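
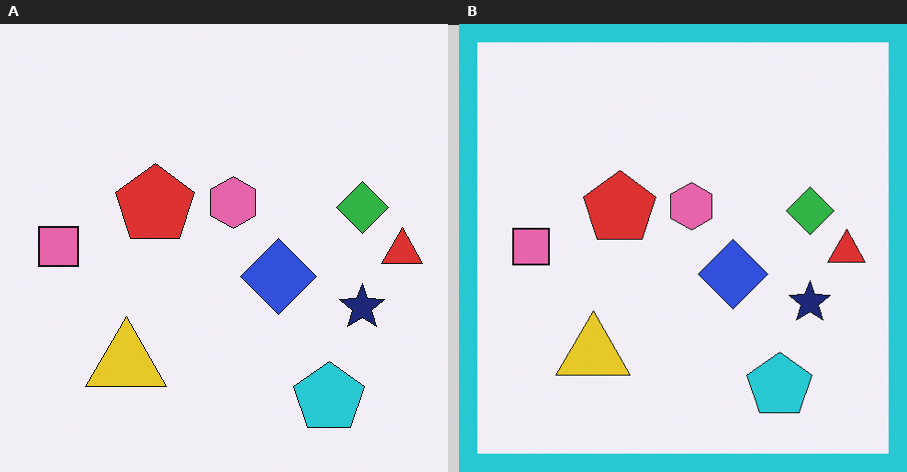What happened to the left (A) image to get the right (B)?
The right (B) image is the left (A) framed with a cyan border.

A solid cyan frame runs around the edge of the right (B) image, with the content slightly shrunk inside it.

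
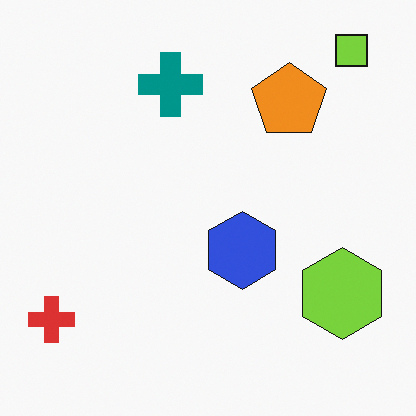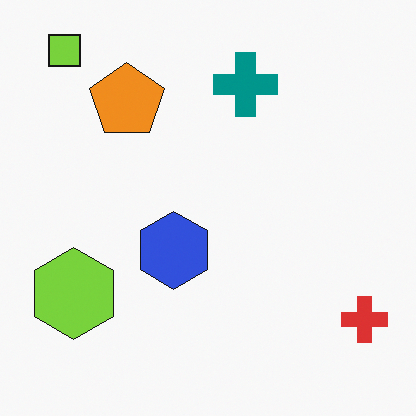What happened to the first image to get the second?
This is the original image flipped horizontally (left ↔ right).

The red cross is in the bottom-left of the first image and the bottom-right of the second — shapes on opposite sides of the vertical midline have swapped in a mirror flip.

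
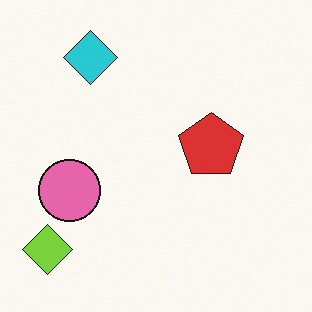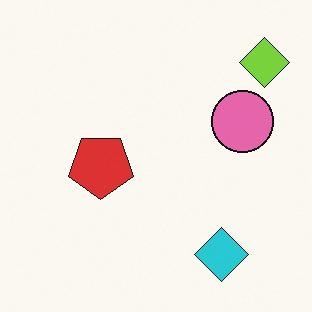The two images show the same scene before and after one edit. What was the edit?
It was rotated 180°.

The lime diamond sits in the bottom-left of the first image and the top-right of the second — consistent with a whole-image 180° rotation.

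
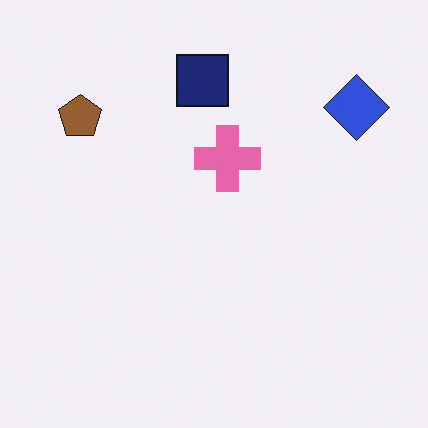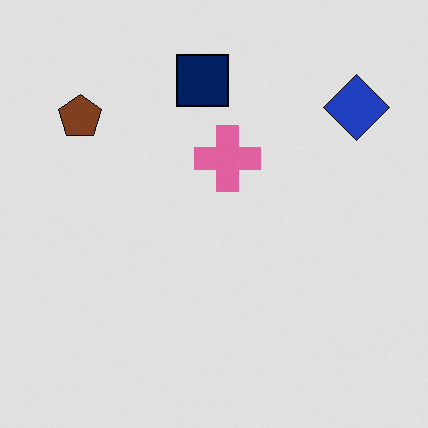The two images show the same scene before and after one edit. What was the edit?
It was posterized to a reduced palette.

Each flat color has snapped to a coarser quantized level — most visibly, the near-white background has dropped to a flat grey.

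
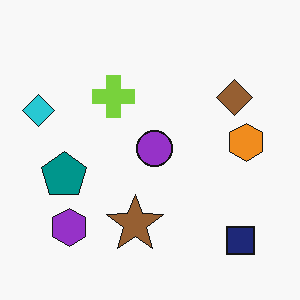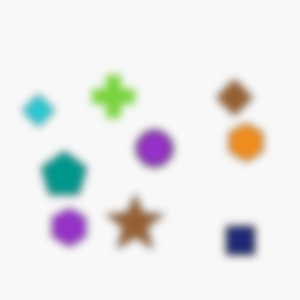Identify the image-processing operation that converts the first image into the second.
The image was moderately blurred.

Shape edges and outlines are uniformly softened across the whole image.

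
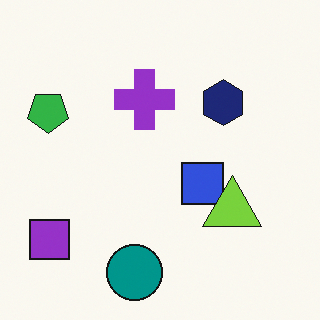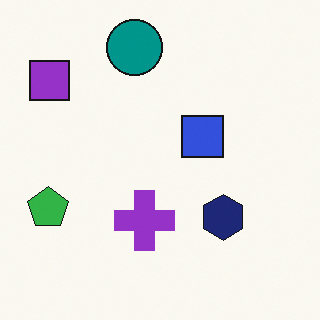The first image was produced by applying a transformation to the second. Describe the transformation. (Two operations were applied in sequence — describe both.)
The transformation is: flipped vertically (top ↔ bottom), then overlaid with an additional lime triangle.

The teal circle is in the top of the second image and the bottom of the first — shapes on opposite sides of the horizontal midline have swapped in a mirror flip. A lime triangle appears in the first image that is absent from the second.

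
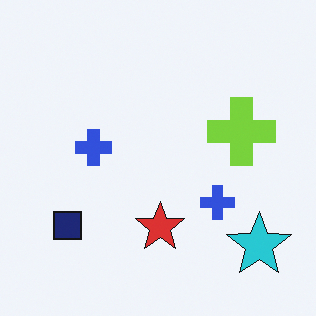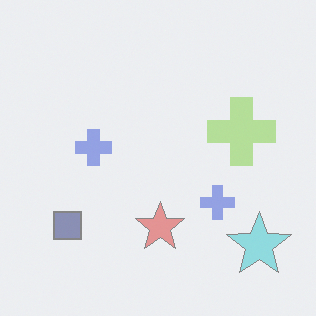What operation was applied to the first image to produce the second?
This is the original image given much lower contrast.

Tones are pushed toward mid-grey across the whole image — a global contrast change.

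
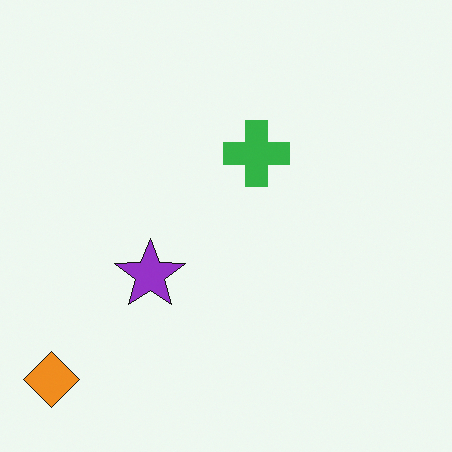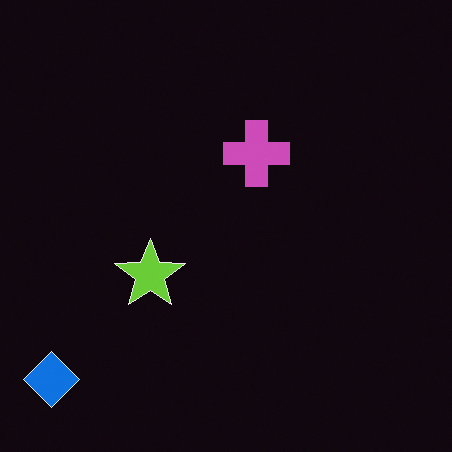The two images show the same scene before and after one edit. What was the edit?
It was color-inverted (negative).

The light background has become dark and every shape's color is its complement — a photographic negative.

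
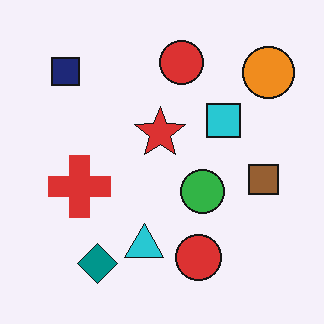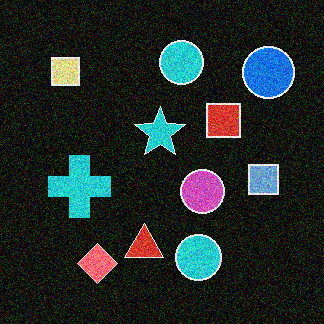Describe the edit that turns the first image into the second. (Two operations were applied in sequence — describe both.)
The second image is the first color-inverted (negative), then degraded with moderate additive noise.

The light background has become dark and every shape's color is its complement — a photographic negative. Random speckle covers the whole image, including the flat background.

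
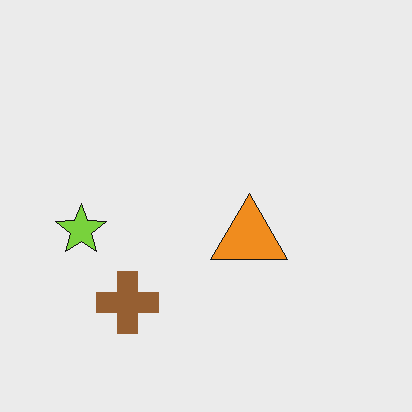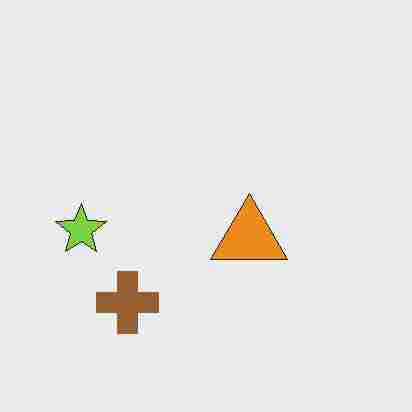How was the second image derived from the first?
It was heavily JPEG-compressed with obvious blocking artifacts.

Blocky 8×8 compression artifacts appear around shape edges and the flat background shows ringing — characteristic JPEG degradation.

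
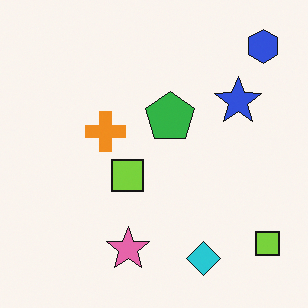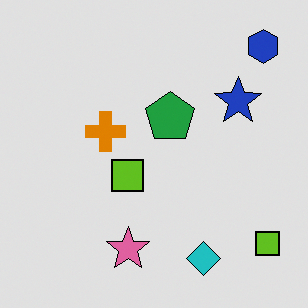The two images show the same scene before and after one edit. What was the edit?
The image was moderately posterized.

Each flat color has snapped to a coarser quantized level — most visibly, the near-white background has dropped to a flat grey.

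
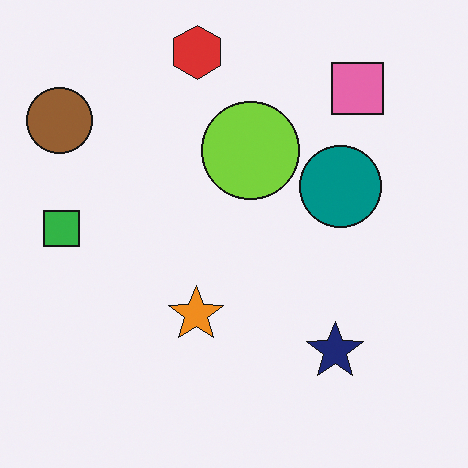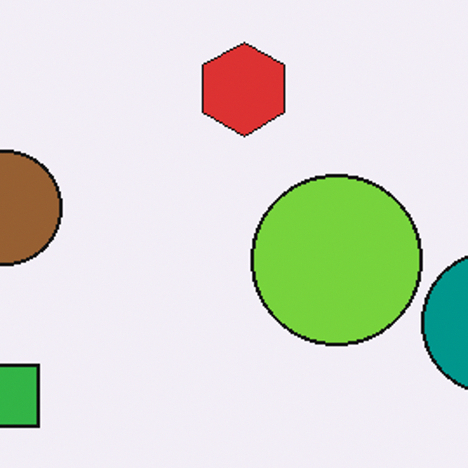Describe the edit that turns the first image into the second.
Cropped to a noticeably smaller region and rescaled.

The visible shapes are larger and the field of view is narrower; shapes near the original edges may be partly or wholly outside the frame — a crop-and-rescale.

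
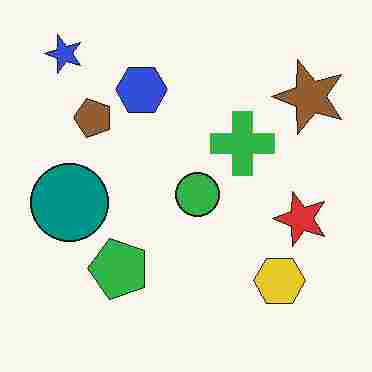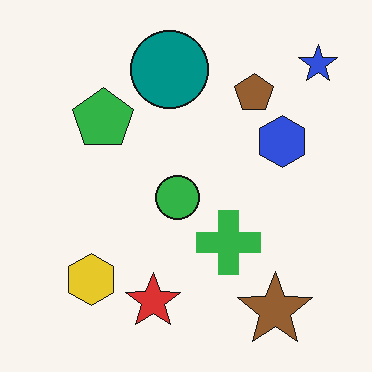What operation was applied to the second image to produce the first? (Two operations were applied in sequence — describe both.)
Rotated 90° counter-clockwise, then heavily JPEG-compressed with obvious blocking artifacts.

The blue star sits in the top-right of the second image and the top-left of the first — consistent with a whole-image 90° counter-clockwise rotation. Blocky 8×8 compression artifacts appear around shape edges and the flat background shows ringing — characteristic JPEG degradation.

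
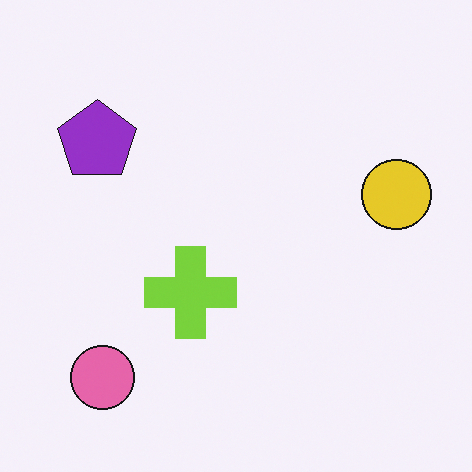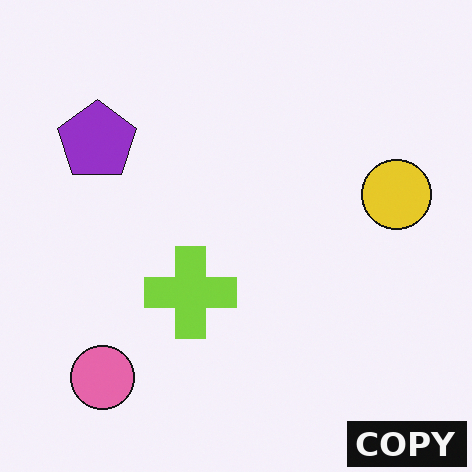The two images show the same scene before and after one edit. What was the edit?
This is the original image watermarked with the text "COPY" in the lower-right corner.

A dark label reading "COPY" appears in the lower-right corner.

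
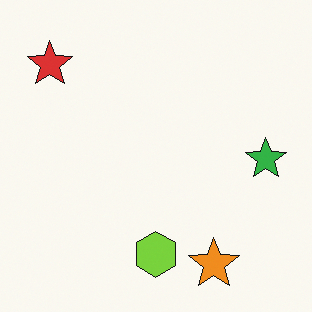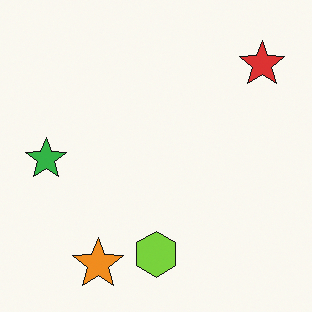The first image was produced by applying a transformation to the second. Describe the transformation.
The image was flipped horizontally (left ↔ right).

The green star is in the left of the second image and the right of the first — shapes on opposite sides of the vertical midline have swapped in a mirror flip.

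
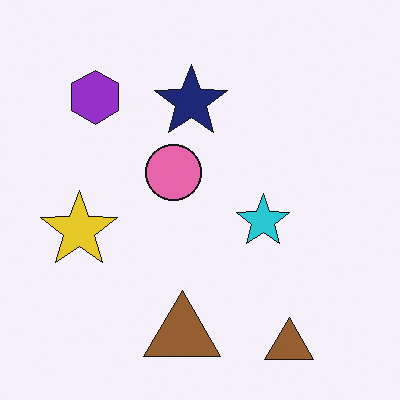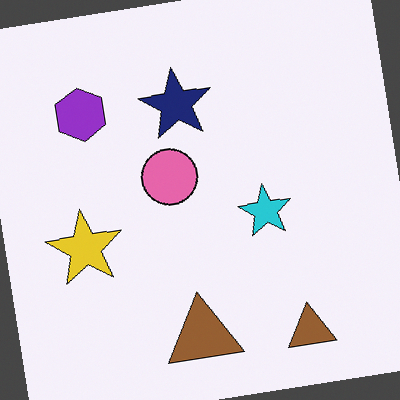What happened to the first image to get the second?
The image was rotated counter-clockwise by a few degrees.

Every shape is tilted by the same angle and the image corners show triangular fill wedges — a whole-image rotation by a non-right angle.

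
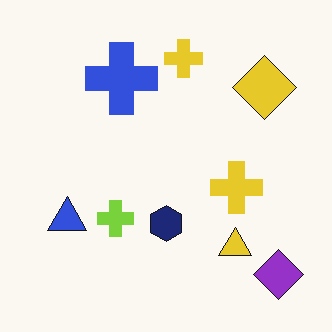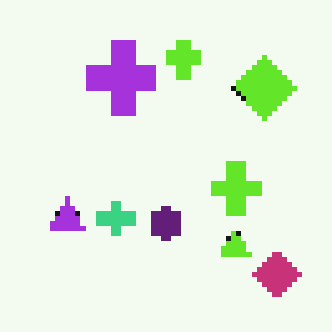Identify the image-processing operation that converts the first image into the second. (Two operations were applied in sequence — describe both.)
It was hue-shifted by a small amount, then lightly pixelated (a mild mosaic effect).

Every shape's color has rotated by the same amount around the hue wheel — a uniform hue shift. Shapes are reduced to large square blocks; fine edges and outlines are lost — a downscale-then-upscale (mosaic) effect.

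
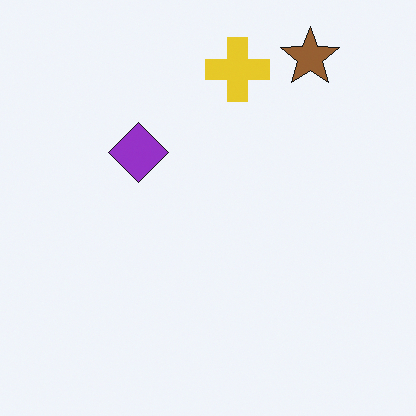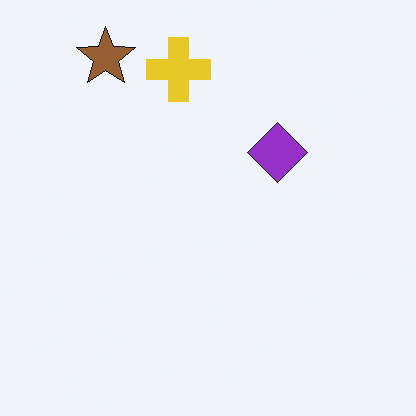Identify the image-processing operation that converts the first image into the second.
The second image is the first flipped horizontally (left ↔ right).

The brown star is in the top-right of the first image and the top-left of the second — shapes on opposite sides of the vertical midline have swapped in a mirror flip.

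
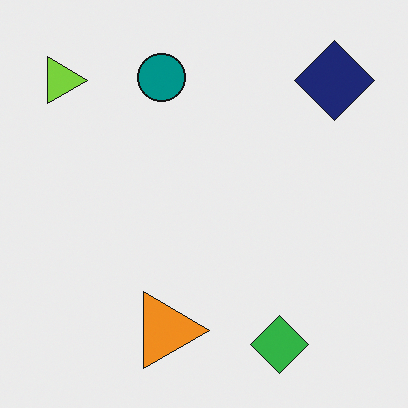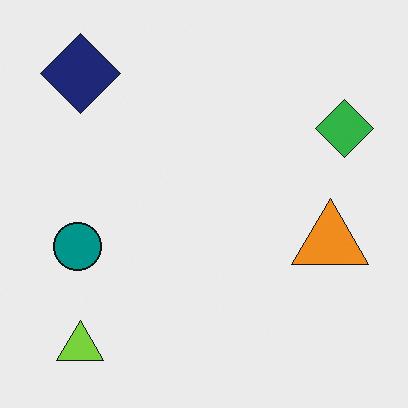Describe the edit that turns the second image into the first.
The first image is the second rotated 90° clockwise.

The lime triangle sits in the bottom-left of the second image and the top-left of the first — consistent with a whole-image 90° clockwise rotation.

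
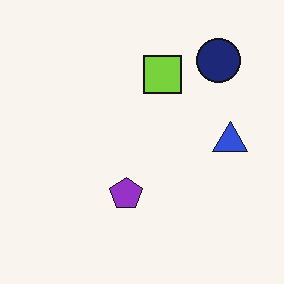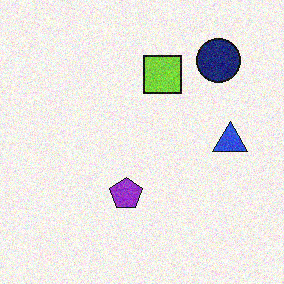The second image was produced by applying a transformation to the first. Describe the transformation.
The transformation is: degraded with visible gaussian noise.

Random speckle covers the whole image, including the flat background.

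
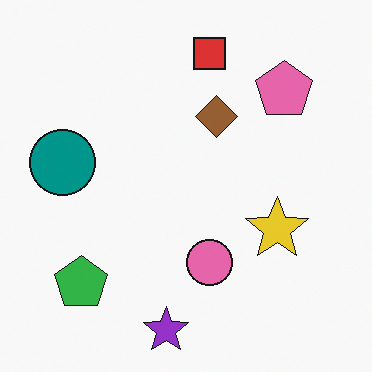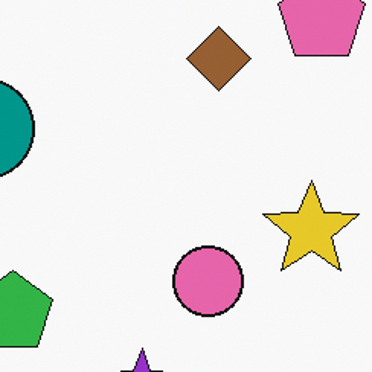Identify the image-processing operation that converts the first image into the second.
It was cropped slightly and scaled back up.

The visible shapes are larger and the field of view is narrower; shapes near the original edges may be partly or wholly outside the frame — a crop-and-rescale.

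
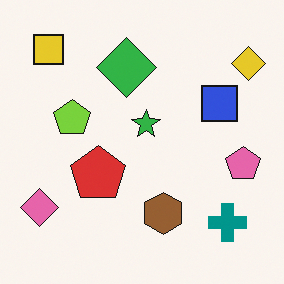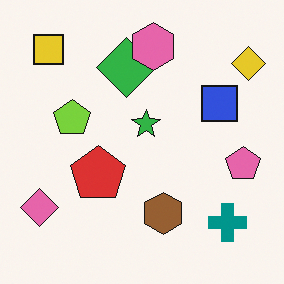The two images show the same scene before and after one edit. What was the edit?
The transformation is: overlaid with an additional pink hexagon.

A pink hexagon appears in the second image that is absent from the first.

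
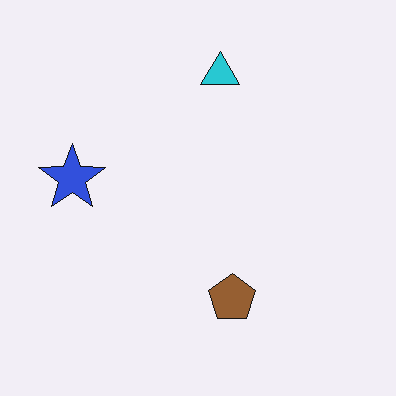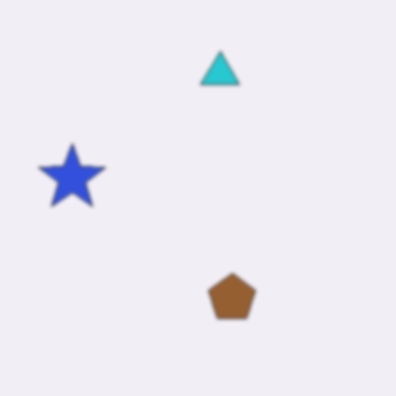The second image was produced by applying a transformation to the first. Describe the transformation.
The image was given a subtle gaussian blur.

Shape edges and outlines are uniformly softened across the whole image.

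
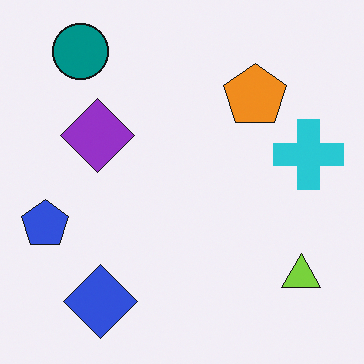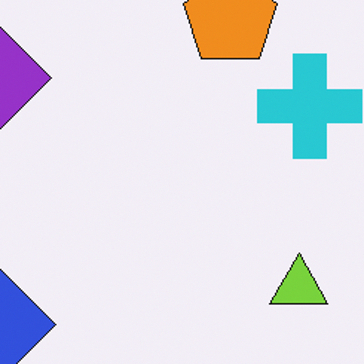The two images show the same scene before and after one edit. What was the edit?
The second image is the first cropped to a modestly smaller region and rescaled.

The visible shapes are larger and the field of view is narrower; shapes near the original edges may be partly or wholly outside the frame — a crop-and-rescale.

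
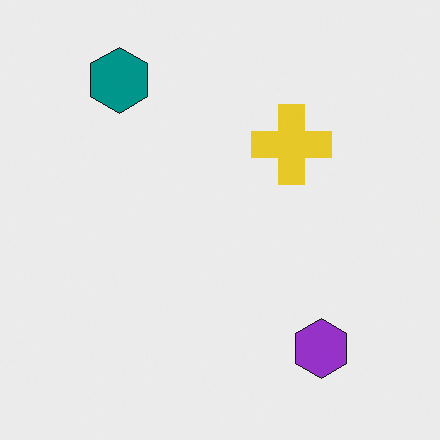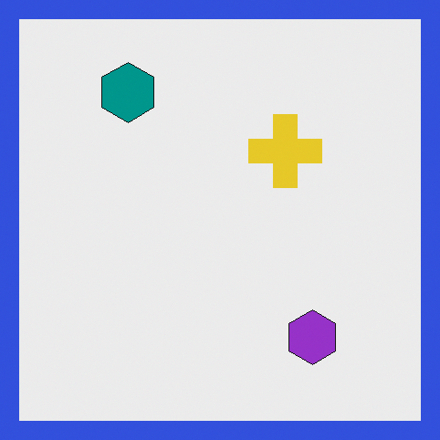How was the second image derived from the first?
The transformation is: framed with a blue border.

A solid blue frame runs around the edge of the second image, with the content slightly shrunk inside it.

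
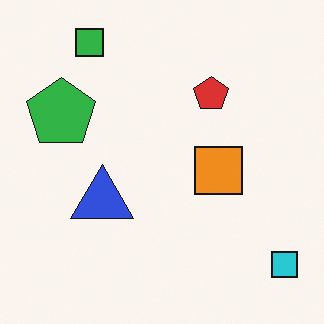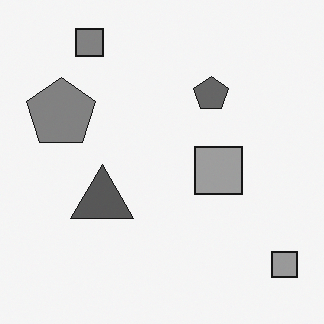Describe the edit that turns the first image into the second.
The second image is the first converted to grayscale.

All color is removed — every shape is now a shade of grey.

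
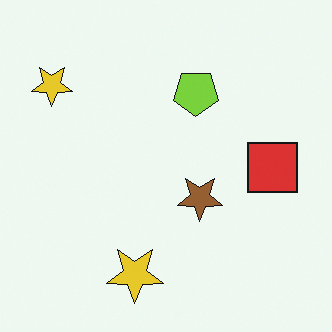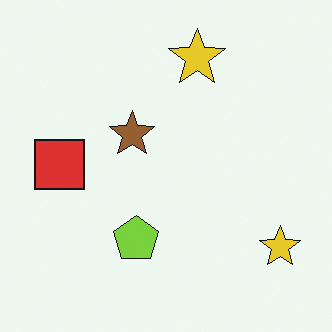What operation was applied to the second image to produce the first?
Rotated 180°.

The red square sits in the left of the second image and the right of the first — consistent with a whole-image 180° rotation.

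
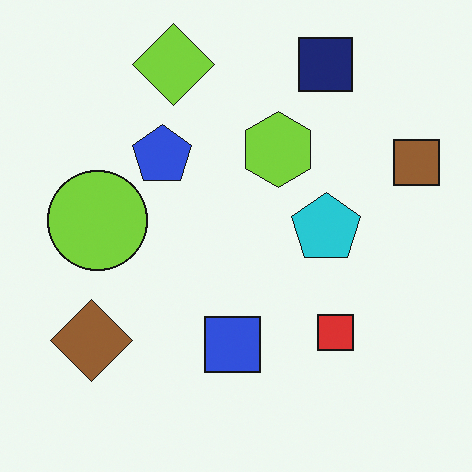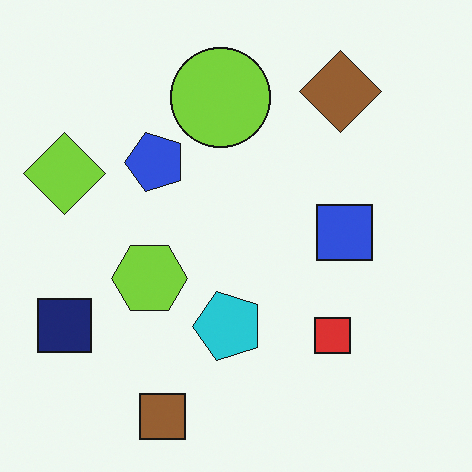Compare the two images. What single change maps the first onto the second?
It was transposed (reflected across the top-left ↔ bottom-right diagonal).

Shapes have swapped their row and column positions — what was in the top-right is now in the bottom-left — a diagonal reflection.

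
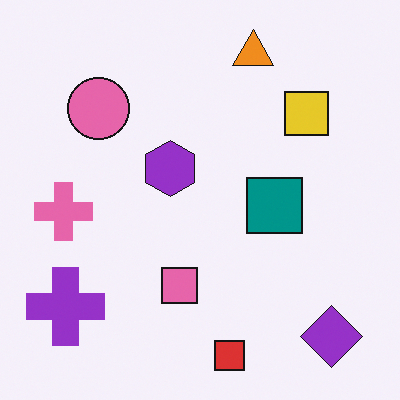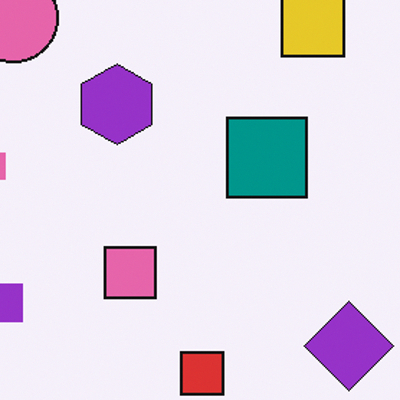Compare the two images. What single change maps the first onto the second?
It was cropped to a modestly smaller region and rescaled.

The visible shapes are larger and the field of view is narrower; shapes near the original edges may be partly or wholly outside the frame — a crop-and-rescale.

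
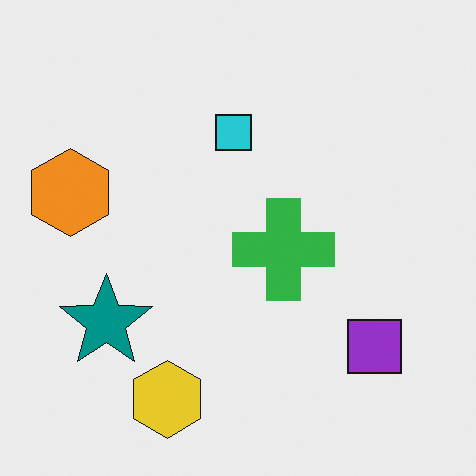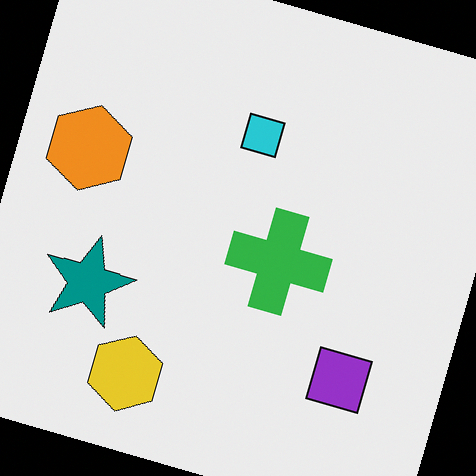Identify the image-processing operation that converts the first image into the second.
The second image is the first rotated clockwise by a moderate amount.

Every shape is tilted by the same angle and the image corners show triangular fill wedges — a whole-image rotation by a non-right angle.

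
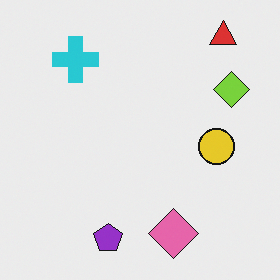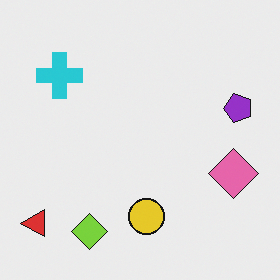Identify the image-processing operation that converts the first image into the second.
The image was transposed (reflected across the top-left ↔ bottom-right diagonal).

Shapes have swapped their row and column positions — what was in the top-right is now in the bottom-left — a diagonal reflection.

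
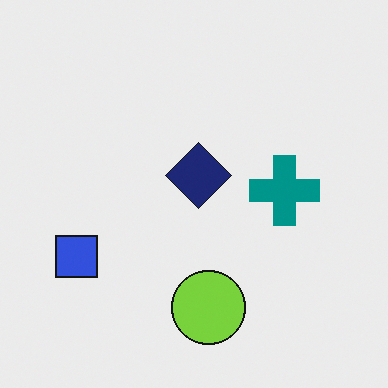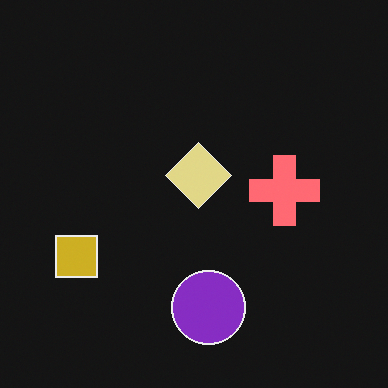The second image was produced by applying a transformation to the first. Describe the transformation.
This is the original image color-inverted (negative).

The light background has become dark and every shape's color is its complement — a photographic negative.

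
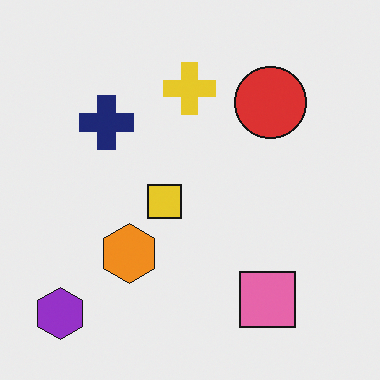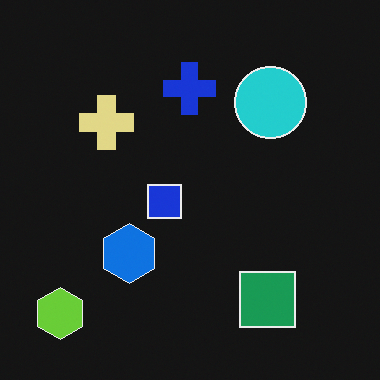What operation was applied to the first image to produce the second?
It was color-inverted (negative).

The light background has become dark and every shape's color is its complement — a photographic negative.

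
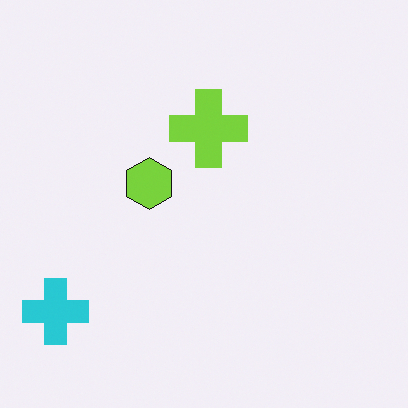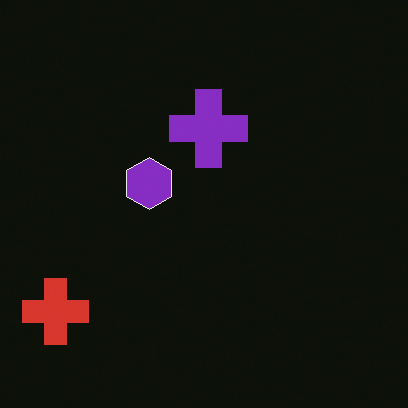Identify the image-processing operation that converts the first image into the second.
The image was color-inverted (negative).

The light background has become dark and every shape's color is its complement — a photographic negative.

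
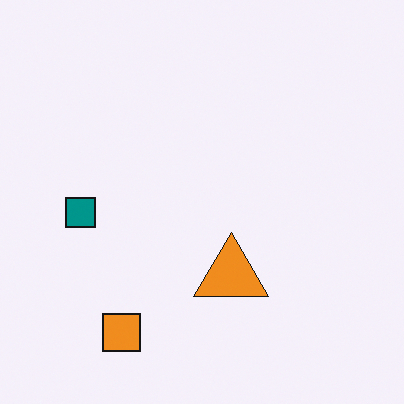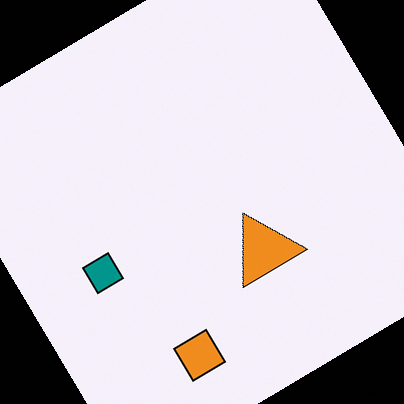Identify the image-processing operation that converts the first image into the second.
The second image is the first rotated counter-clockwise by a large amount — several tens of degrees.

Every shape is tilted by the same angle and the image corners show triangular fill wedges — a whole-image rotation by a non-right angle.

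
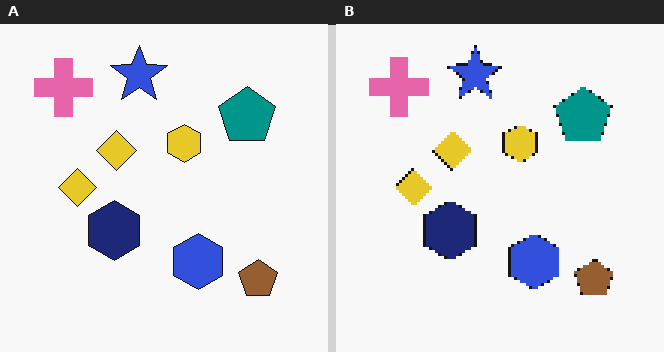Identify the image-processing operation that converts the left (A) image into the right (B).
The image was mildly pixelated.

Shapes are reduced to large square blocks; fine edges and outlines are lost — a downscale-then-upscale (mosaic) effect.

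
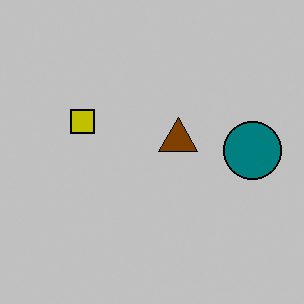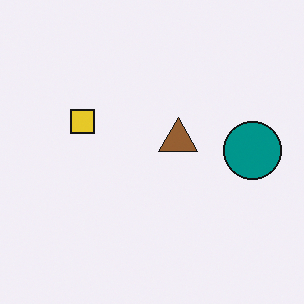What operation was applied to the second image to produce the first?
It was aggressively posterized.

Each flat color has snapped to a coarser quantized level — most visibly, the near-white background has dropped to a flat grey.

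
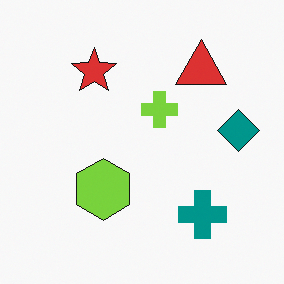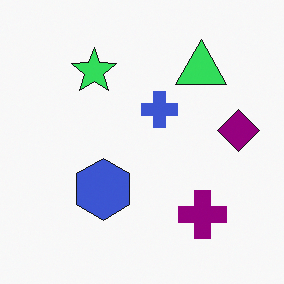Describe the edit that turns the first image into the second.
The image was hue-shifted noticeably.

Every shape's color has rotated by the same amount around the hue wheel — a uniform hue shift.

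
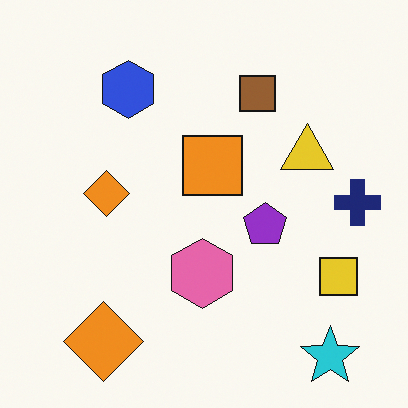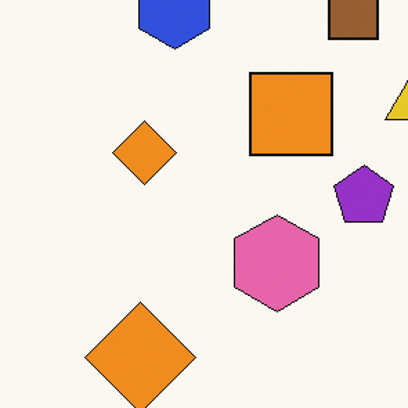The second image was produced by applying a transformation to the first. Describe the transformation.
This is the original image cropped slightly and scaled back up.

The visible shapes are larger and the field of view is narrower; shapes near the original edges may be partly or wholly outside the frame — a crop-and-rescale.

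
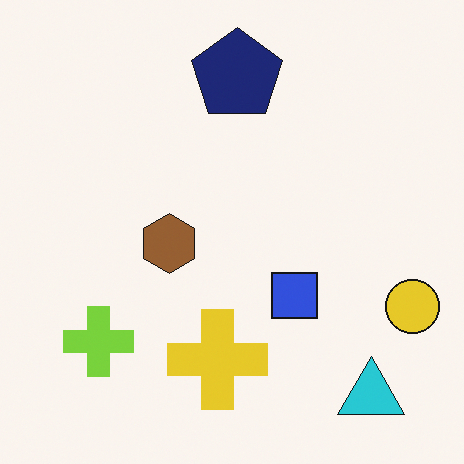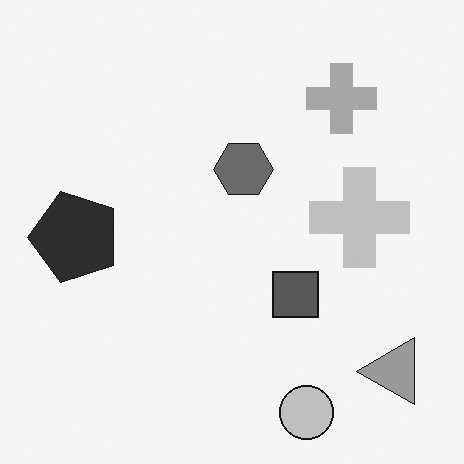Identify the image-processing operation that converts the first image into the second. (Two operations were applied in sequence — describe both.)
This is the original image converted to grayscale, then transposed (reflected across the top-left ↔ bottom-right diagonal).

All color is removed — every shape is now a shade of grey. Shapes have swapped their row and column positions — what was in the top-right is now in the bottom-left — a diagonal reflection.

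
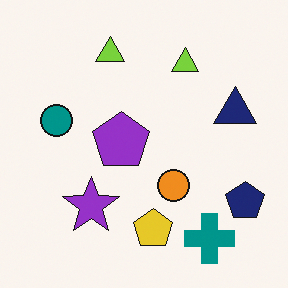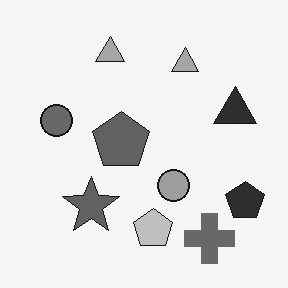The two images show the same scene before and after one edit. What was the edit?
The image was converted to grayscale.

All color is removed — every shape is now a shade of grey.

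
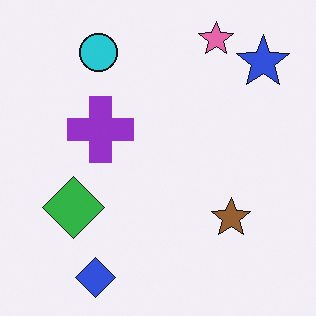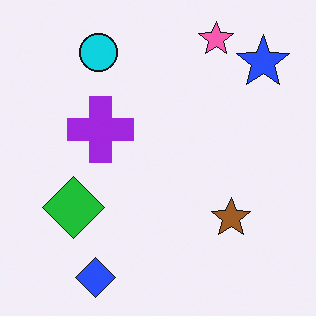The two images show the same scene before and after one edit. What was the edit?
Slightly oversaturated.

All colors are more vivid — a global saturation change.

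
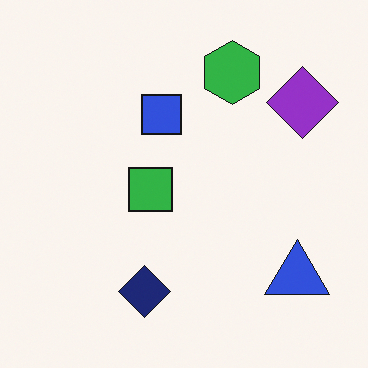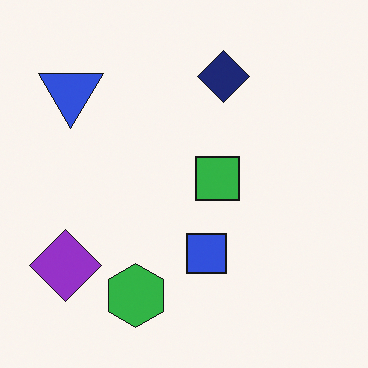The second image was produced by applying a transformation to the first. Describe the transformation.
The second image is the first rotated 180°.

The blue triangle sits in the bottom-right of the first image and the top-left of the second — consistent with a whole-image 180° rotation.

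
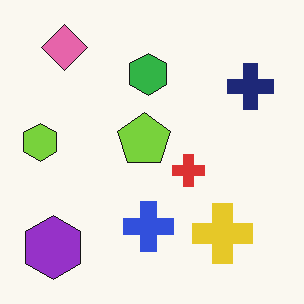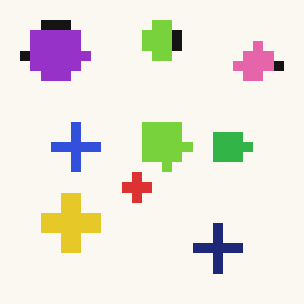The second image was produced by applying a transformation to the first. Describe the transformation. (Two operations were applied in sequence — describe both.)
The transformation is: rotated 90° clockwise, then heavily pixelated into large blocks.

The purple hexagon sits in the bottom-left of the first image and the top-left of the second — consistent with a whole-image 90° clockwise rotation. Shapes are reduced to large square blocks; fine edges and outlines are lost — a downscale-then-upscale (mosaic) effect.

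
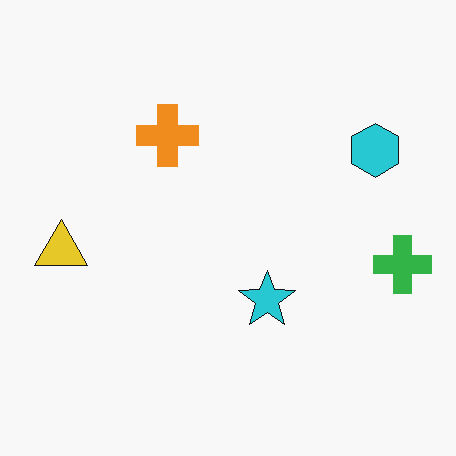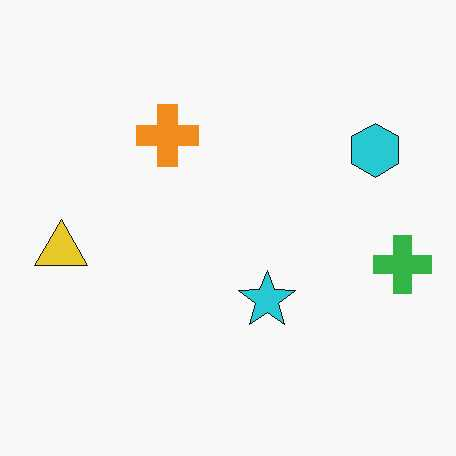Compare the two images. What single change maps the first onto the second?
The transformation is: JPEG-compressed with visible artifacts.

Blocky 8×8 compression artifacts appear around shape edges and the flat background shows ringing — characteristic JPEG degradation.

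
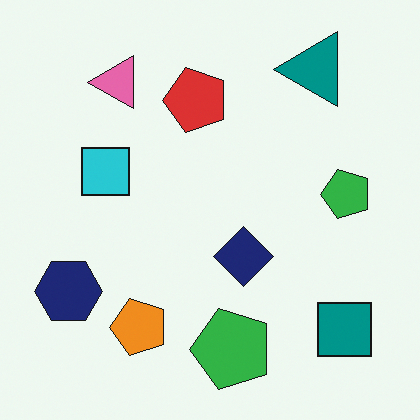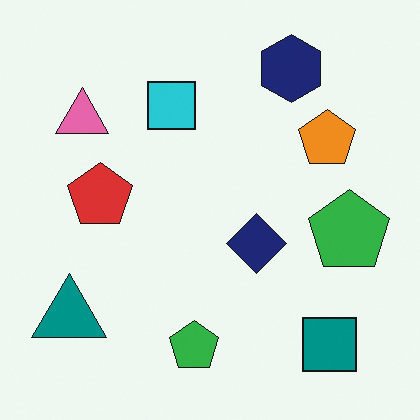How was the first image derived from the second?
The first image is the second transposed (reflected across the top-left ↔ bottom-right diagonal).

Shapes have swapped their row and column positions — what was in the top-right is now in the bottom-left — a diagonal reflection.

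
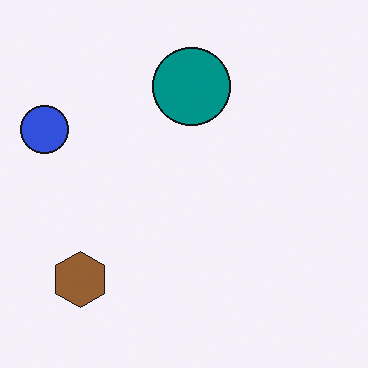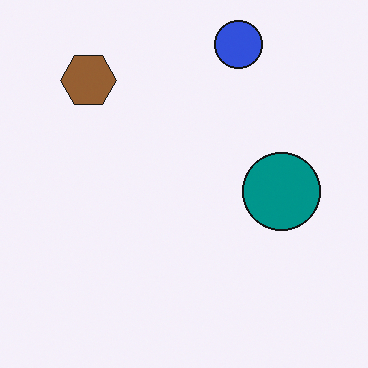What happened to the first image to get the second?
Rotated 90° clockwise.

The blue circle sits in the left of the first image and the top of the second — consistent with a whole-image 90° clockwise rotation.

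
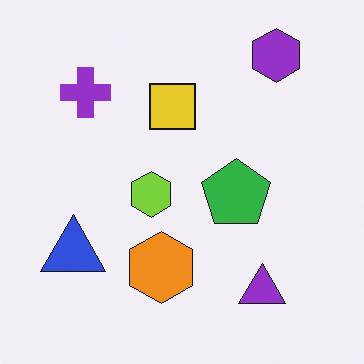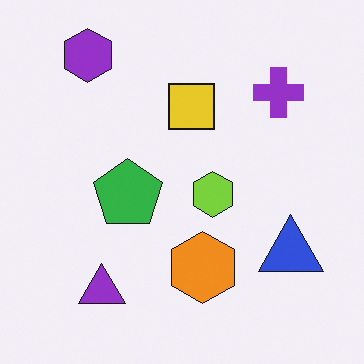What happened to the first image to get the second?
This is the original image flipped horizontally (left ↔ right).

The blue triangle is in the bottom-left of the first image and the bottom-right of the second — shapes on opposite sides of the vertical midline have swapped in a mirror flip.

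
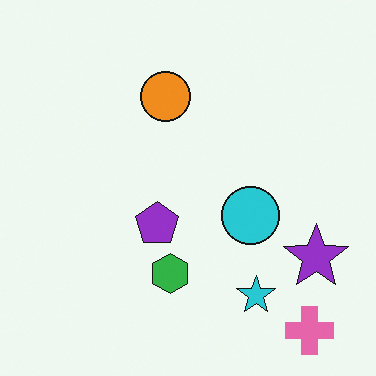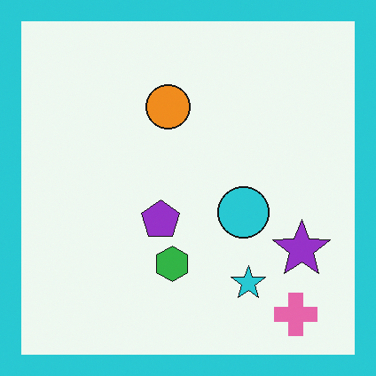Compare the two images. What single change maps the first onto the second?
It was framed with a cyan border.

A solid cyan frame runs around the edge of the second image, with the content slightly shrunk inside it.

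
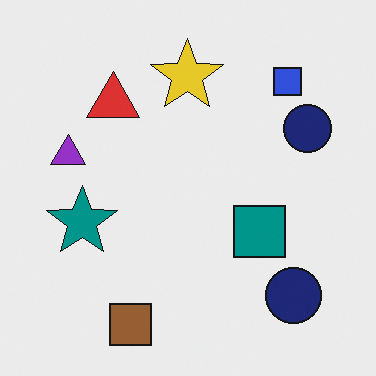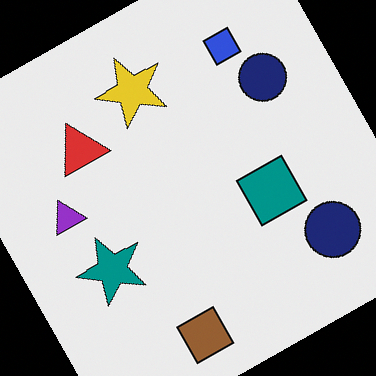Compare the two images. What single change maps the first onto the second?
The second image is the first rotated counter-clockwise by a clearly visible amount.

Every shape is tilted by the same angle and the image corners show triangular fill wedges — a whole-image rotation by a non-right angle.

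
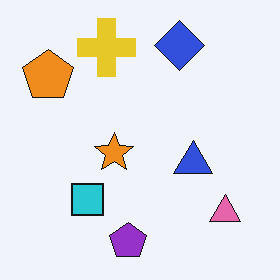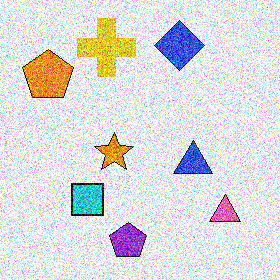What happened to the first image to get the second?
This is the original image degraded with strong gaussian noise.

Random speckle covers the whole image, including the flat background.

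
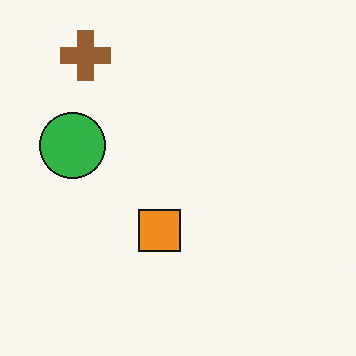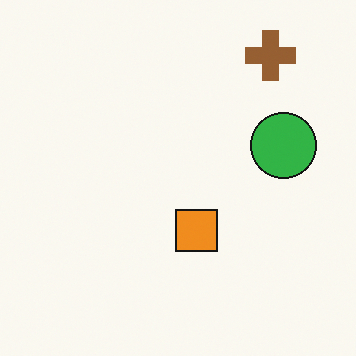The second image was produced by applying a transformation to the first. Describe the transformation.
The image was flipped horizontally (left ↔ right).

The green circle is in the left of the first image and the right of the second — shapes on opposite sides of the vertical midline have swapped in a mirror flip.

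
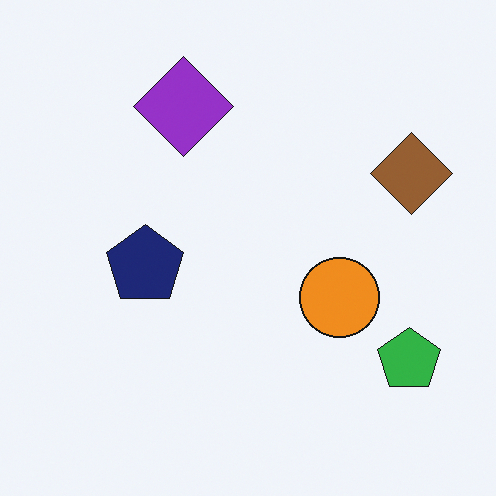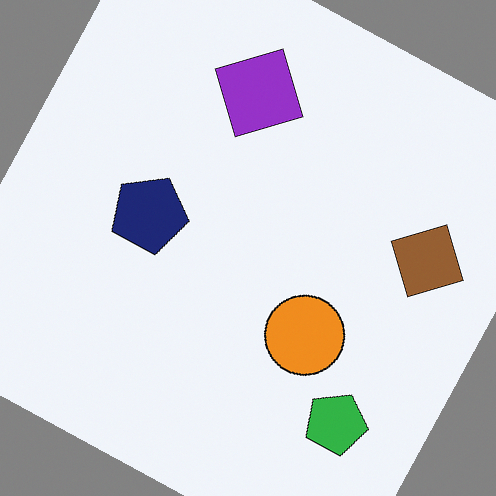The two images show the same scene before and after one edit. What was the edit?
The second image is the first rotated clockwise by a moderate amount.

Every shape is tilted by the same angle and the image corners show triangular fill wedges — a whole-image rotation by a non-right angle.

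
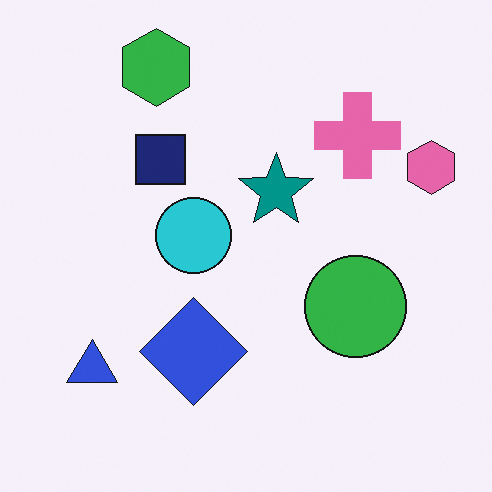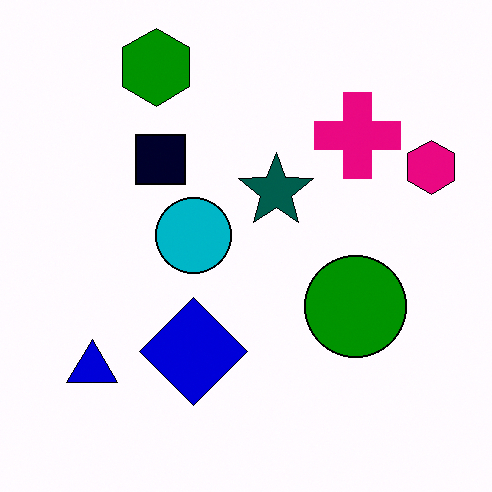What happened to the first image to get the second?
The transformation is: boosted in contrast.

Tones are pushed away from mid-grey across the whole image — a global contrast change.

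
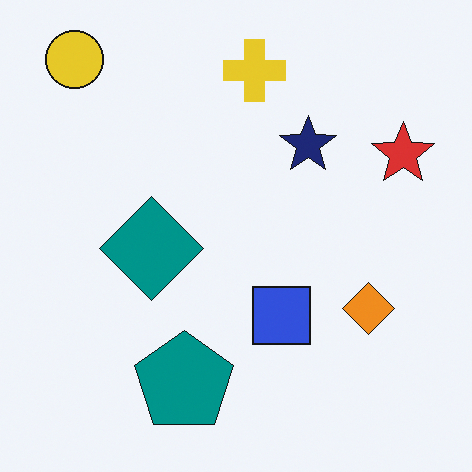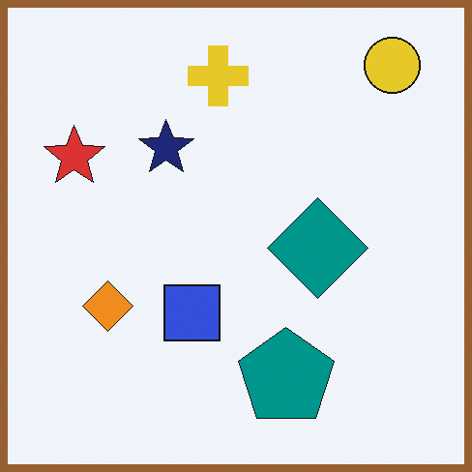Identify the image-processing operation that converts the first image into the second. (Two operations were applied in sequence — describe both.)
This is the original image flipped horizontally (left ↔ right), then framed with a brown border.

The red star is in the top-right of the first image and the top-left of the second — shapes on opposite sides of the vertical midline have swapped in a mirror flip. A solid brown frame runs around the edge of the second image, with the content slightly shrunk inside it.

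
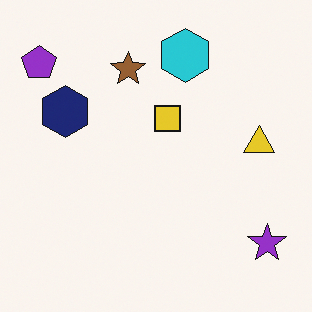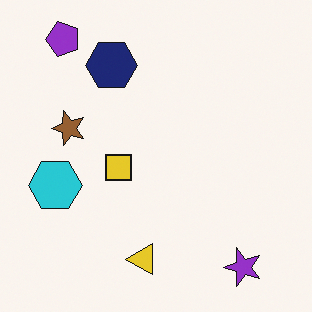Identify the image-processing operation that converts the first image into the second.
The image was transposed (reflected across the top-left ↔ bottom-right diagonal).

Shapes have swapped their row and column positions — what was in the top-right is now in the bottom-left — a diagonal reflection.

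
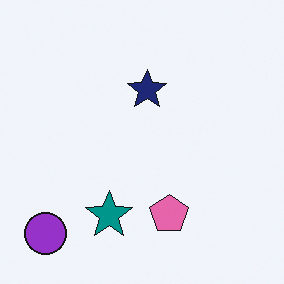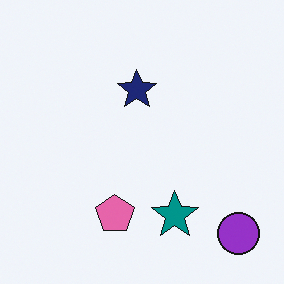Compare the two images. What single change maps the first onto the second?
The transformation is: flipped horizontally (left ↔ right).

The purple circle is in the bottom-left of the first image and the bottom-right of the second — shapes on opposite sides of the vertical midline have swapped in a mirror flip.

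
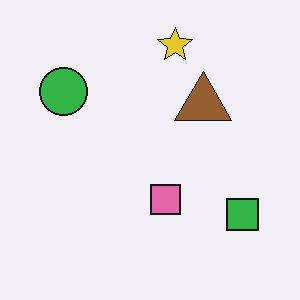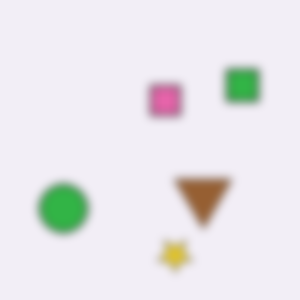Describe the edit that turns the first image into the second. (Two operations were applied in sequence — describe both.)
The transformation is: flipped vertically (top ↔ bottom), then moderately blurred.

The yellow star is in the top of the first image and the bottom of the second — shapes on opposite sides of the horizontal midline have swapped in a mirror flip. Shape edges and outlines are uniformly softened across the whole image.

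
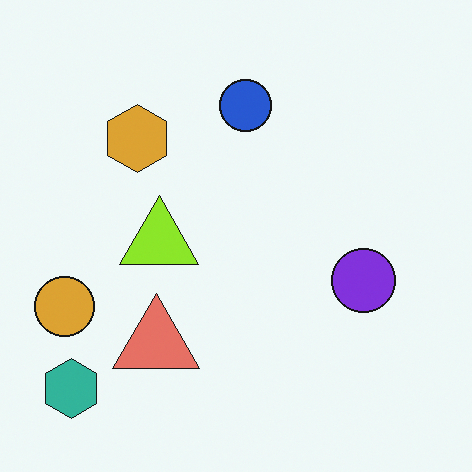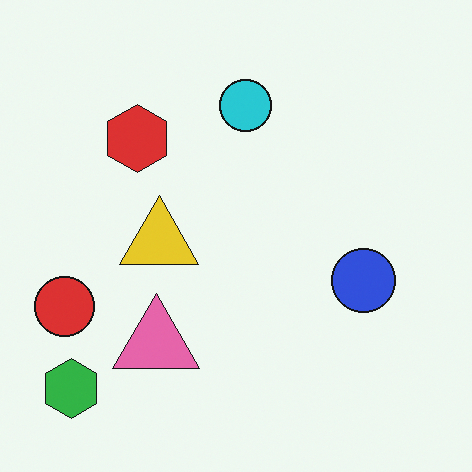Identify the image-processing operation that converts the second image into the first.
This is the original image hue-shifted slightly.

Every shape's color has rotated by the same amount around the hue wheel — a uniform hue shift.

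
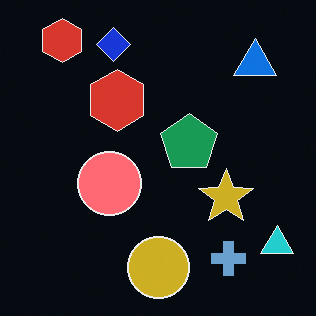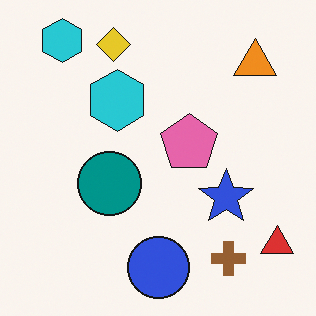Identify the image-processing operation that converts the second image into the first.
Color-inverted (negative).

The light background has become dark and every shape's color is its complement — a photographic negative.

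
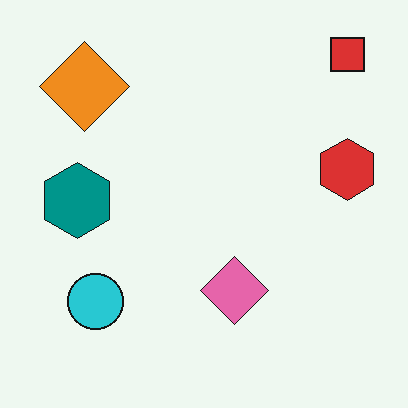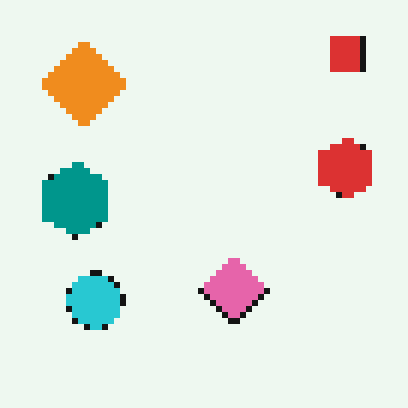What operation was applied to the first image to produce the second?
The image was moderately pixelated.

Shapes are reduced to large square blocks; fine edges and outlines are lost — a downscale-then-upscale (mosaic) effect.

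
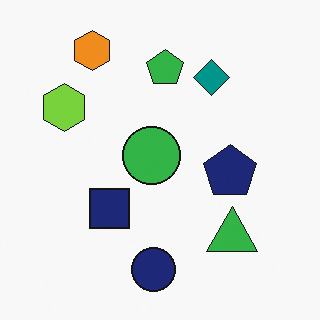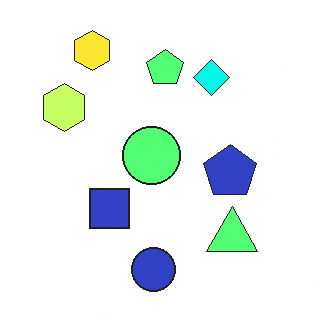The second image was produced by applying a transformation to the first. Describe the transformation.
The second image is the first noticeably brightened.

Every pixel — background and shapes alike — is uniformly brightened.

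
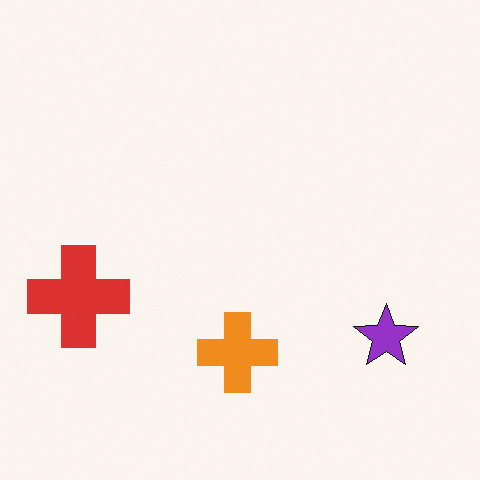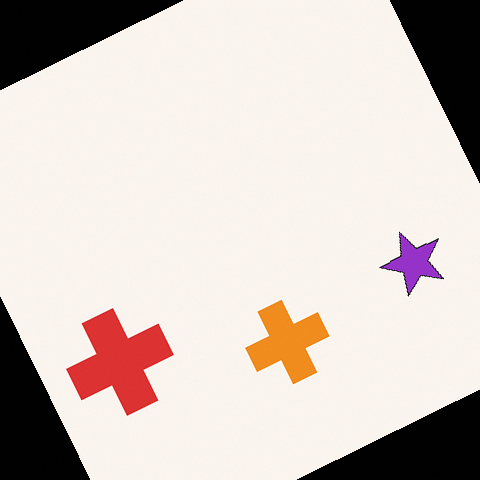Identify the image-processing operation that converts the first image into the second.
The image was rotated counter-clockwise by a clearly visible amount.

Every shape is tilted by the same angle and the image corners show triangular fill wedges — a whole-image rotation by a non-right angle.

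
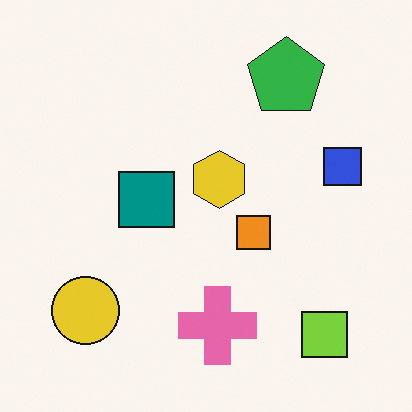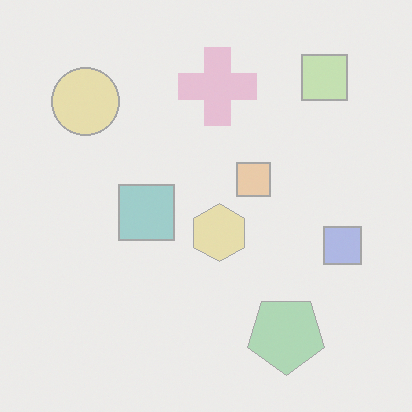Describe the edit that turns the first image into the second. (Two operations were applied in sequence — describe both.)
This is the original image given much lower contrast, then flipped vertically (top ↔ bottom).

Tones are pushed toward mid-grey across the whole image — a global contrast change. The green pentagon is in the top-right of the first image and the bottom-right of the second — shapes on opposite sides of the horizontal midline have swapped in a mirror flip.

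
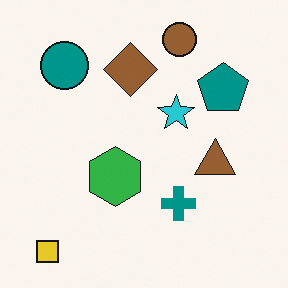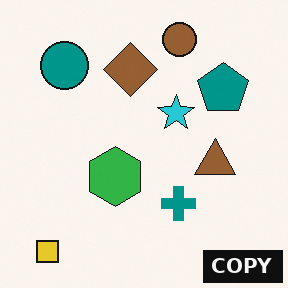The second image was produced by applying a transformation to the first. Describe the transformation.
Watermarked with the text "COPY" in the lower-right corner.

A dark label reading "COPY" appears in the lower-right corner.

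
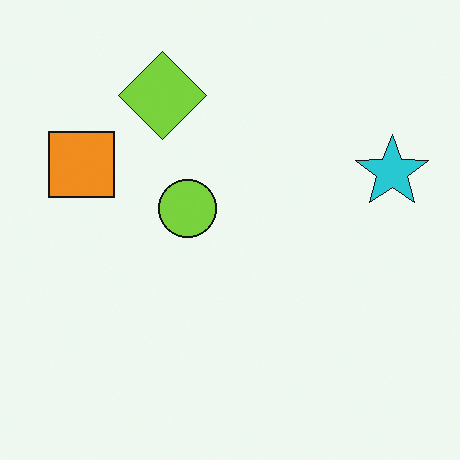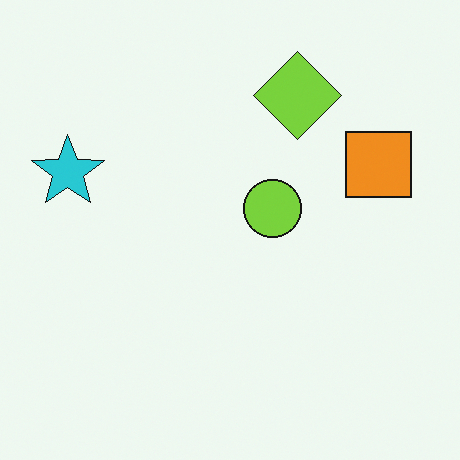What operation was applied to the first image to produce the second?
It was flipped horizontally (left ↔ right).

The cyan star is in the right of the first image and the left of the second — shapes on opposite sides of the vertical midline have swapped in a mirror flip.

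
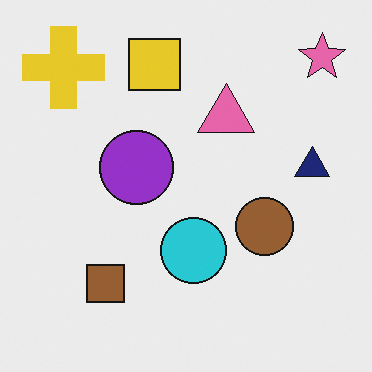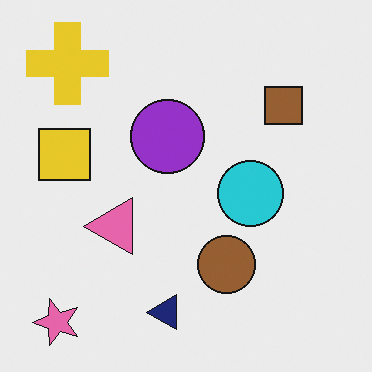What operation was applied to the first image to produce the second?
The second image is the first transposed (reflected across the top-left ↔ bottom-right diagonal).

Shapes have swapped their row and column positions — what was in the top-right is now in the bottom-left — a diagonal reflection.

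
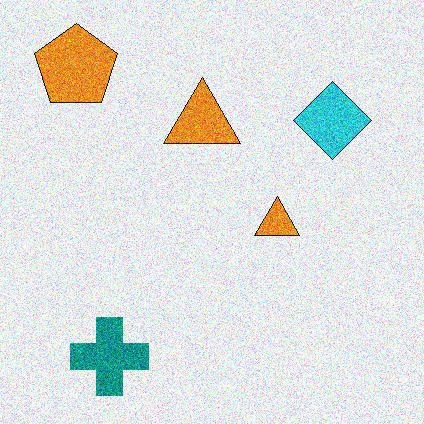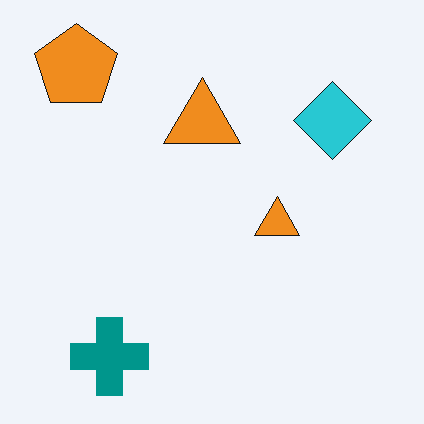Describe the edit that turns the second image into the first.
The image was degraded with strong gaussian noise.

Random speckle covers the whole image, including the flat background.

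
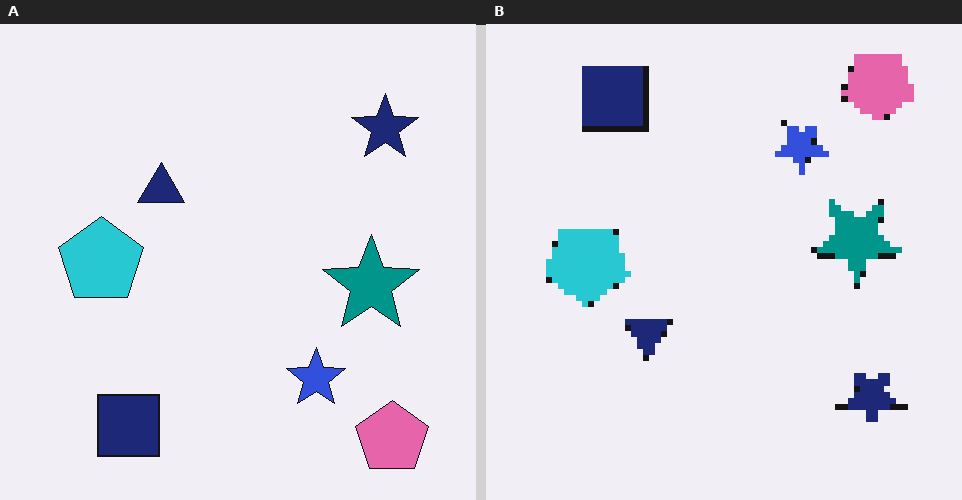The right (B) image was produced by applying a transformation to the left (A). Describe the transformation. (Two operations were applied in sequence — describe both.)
Flipped vertically (top ↔ bottom), then pixelated into visible square blocks.

The pink pentagon is in the bottom-right of the left (A) image and the top-right of the right (B) — shapes on opposite sides of the horizontal midline have swapped in a mirror flip. Shapes are reduced to large square blocks; fine edges and outlines are lost — a downscale-then-upscale (mosaic) effect.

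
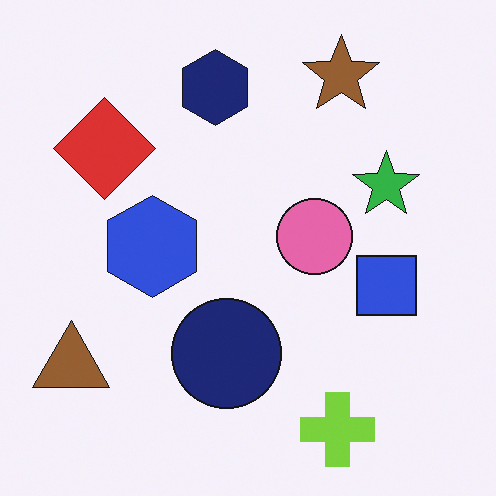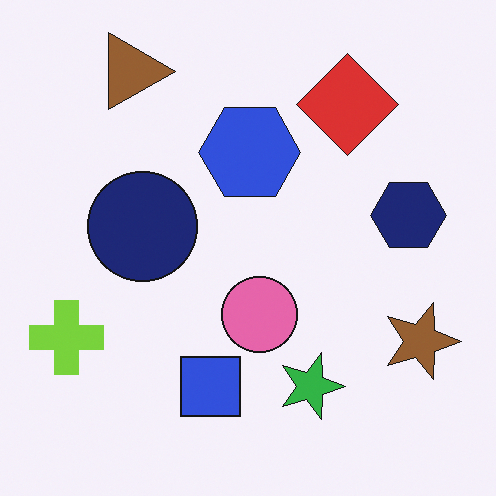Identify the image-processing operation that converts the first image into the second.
This is the original image rotated 90° clockwise.

The brown triangle sits in the bottom-left of the first image and the top-left of the second — consistent with a whole-image 90° clockwise rotation.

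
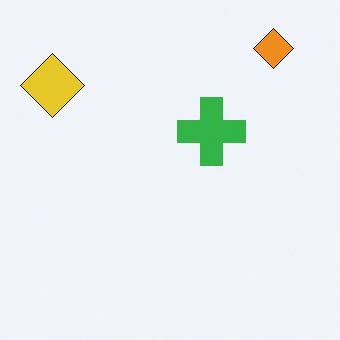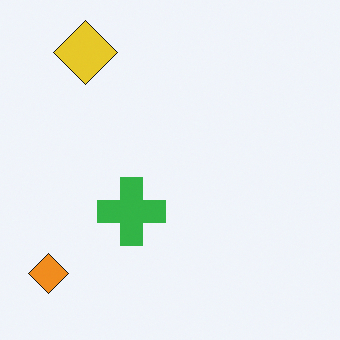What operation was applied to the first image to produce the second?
The transformation is: transposed (reflected across the top-left ↔ bottom-right diagonal).

Shapes have swapped their row and column positions — what was in the top-right is now in the bottom-left — a diagonal reflection.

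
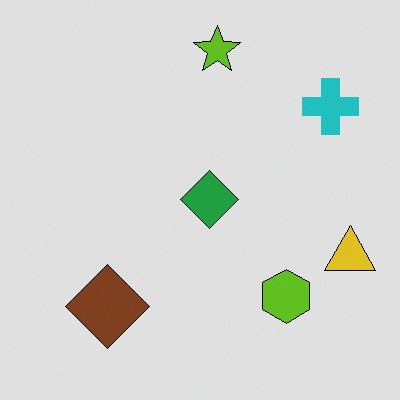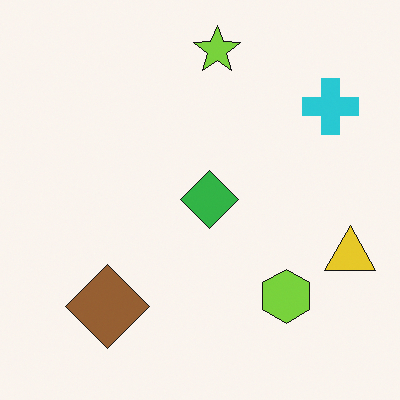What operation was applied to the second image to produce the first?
It was moderately posterized.

Each flat color has snapped to a coarser quantized level — most visibly, the near-white background has dropped to a flat grey.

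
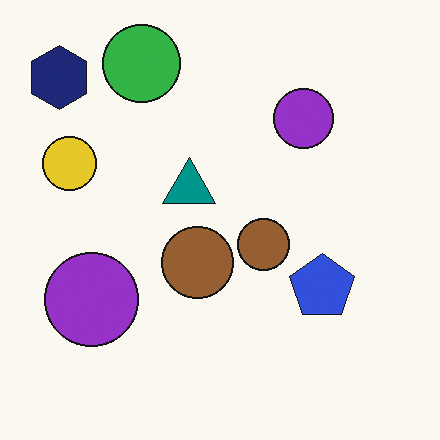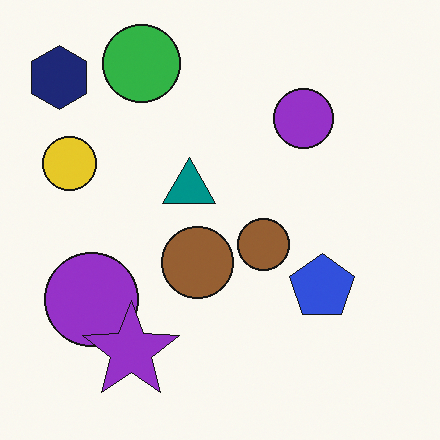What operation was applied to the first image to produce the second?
This is the original image overlaid with an additional purple star.

A purple star appears in the second image that is absent from the first.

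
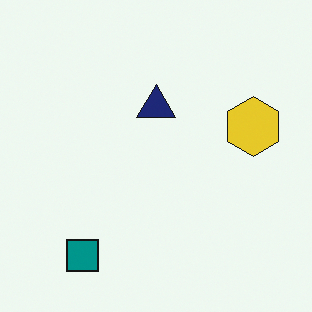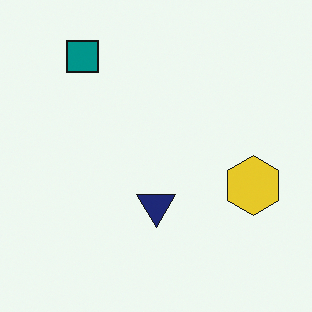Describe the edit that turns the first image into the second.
The transformation is: flipped vertically (top ↔ bottom).

The teal square is in the bottom-left of the first image and the top-left of the second — shapes on opposite sides of the horizontal midline have swapped in a mirror flip.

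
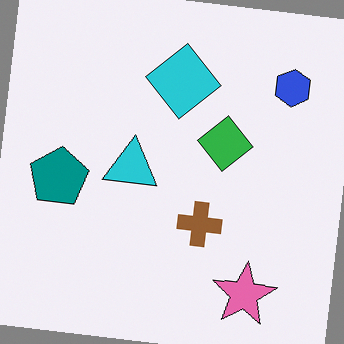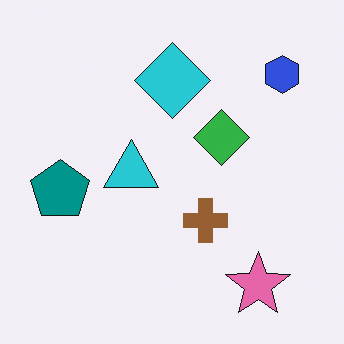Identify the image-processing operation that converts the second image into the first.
This is the original image rotated clockwise by a few degrees.

Every shape is tilted by the same angle and the image corners show triangular fill wedges — a whole-image rotation by a non-right angle.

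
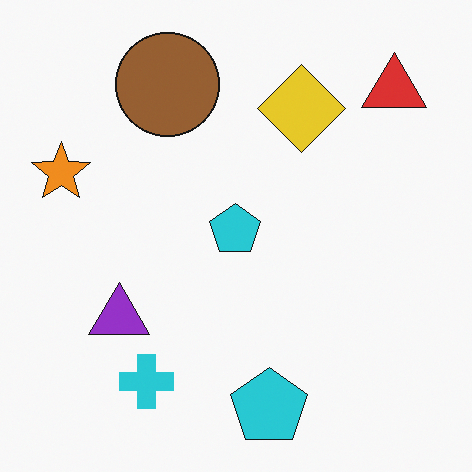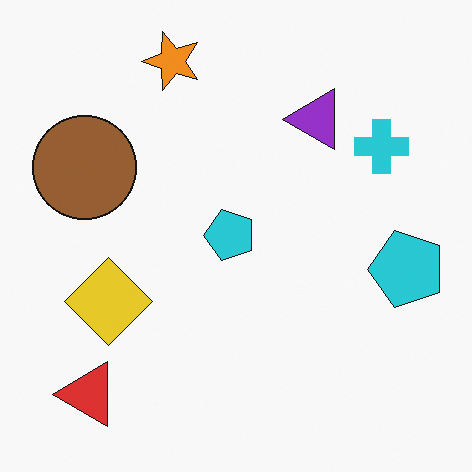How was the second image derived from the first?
This is the original image transposed (reflected across the top-left ↔ bottom-right diagonal).

Shapes have swapped their row and column positions — what was in the top-right is now in the bottom-left — a diagonal reflection.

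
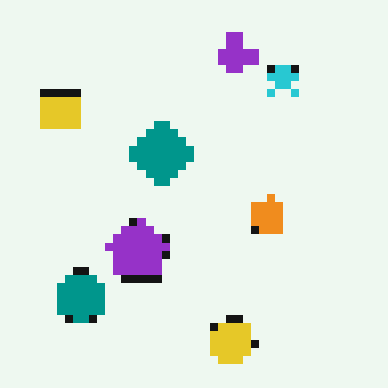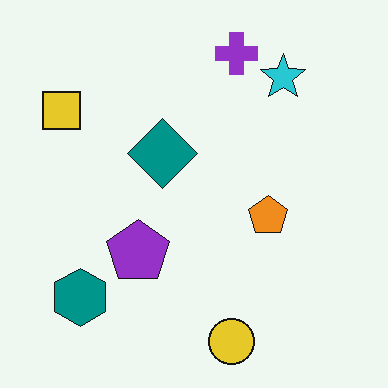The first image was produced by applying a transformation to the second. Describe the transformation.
Moderately pixelated.

Shapes are reduced to large square blocks; fine edges and outlines are lost — a downscale-then-upscale (mosaic) effect.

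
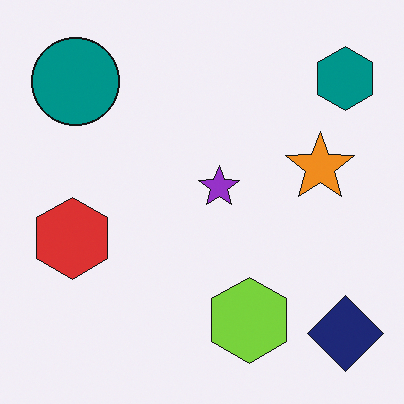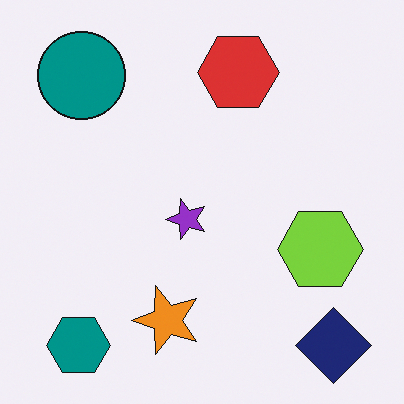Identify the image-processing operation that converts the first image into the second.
The transformation is: transposed (reflected across the top-left ↔ bottom-right diagonal).

Shapes have swapped their row and column positions — what was in the top-right is now in the bottom-left — a diagonal reflection.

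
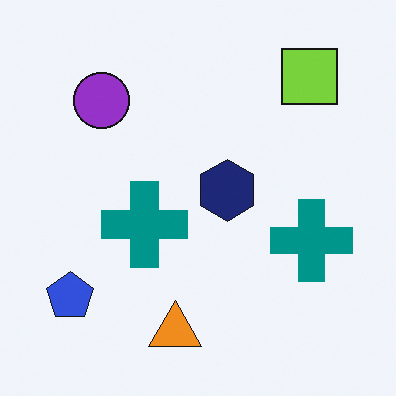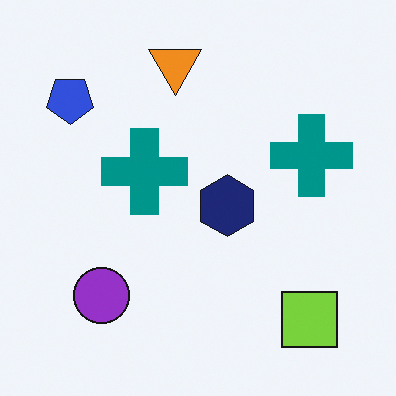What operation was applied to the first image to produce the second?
The image was flipped vertically (top ↔ bottom).

The orange triangle is in the bottom of the first image and the top of the second — shapes on opposite sides of the horizontal midline have swapped in a mirror flip.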